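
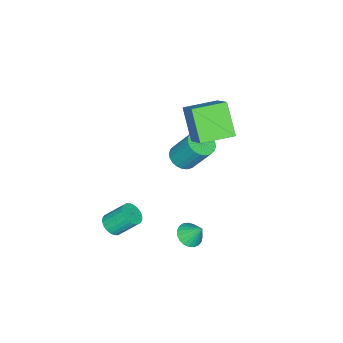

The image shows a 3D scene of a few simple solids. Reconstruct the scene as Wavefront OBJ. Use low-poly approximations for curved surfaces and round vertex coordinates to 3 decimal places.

v 1.419 2.947 -1.621
v 2.122 3.03 -1.684
v 1.421 3.633 -0.699
v 2.019 3.252 -1.849
v 1.812 3.421 -1.975
v 1.538 3.509 -2.039
v 1.243 3.499 -2.032
v 0.978 3.394 -1.953
v 0.79 3.212 -1.817
v 0.711 2.983 -1.648
v 0.754 2.749 -1.473
v 0.912 2.549 -1.325
v 1.158 2.417 -1.227
v 1.449 2.378 -1.198
v 1.735 2.436 -1.242
v 1.966 2.583 -1.352
v 2.103 2.793 -1.508
v -1.53 1.271 2.451
v -2.339 0.302 3.951
v -2.862 2.437 2.486
v -3.67 1.468 3.986
v -0.57 2.332 3.654
v -1.378 1.363 5.154
v -1.901 3.498 3.689
v -2.71 2.529 5.189
v 2.064 -1.042 -2.442
v 2.694 -0.966 -2.262
v 2.287 -0.063 -1.217
v 1.656 -0.138 -1.398
v 2.668 -0.777 -2.435
v 2.261 0.126 -1.39
v 2.551 -0.629 -2.61
v 2.144 0.274 -1.565
v 2.359 -0.543 -2.758
v 1.952 0.36 -1.713
v 2.122 -0.533 -2.859
v 1.715 0.37 -1.814
v 1.876 -0.601 -2.897
v 1.469 0.303 -1.852
v 1.659 -0.735 -2.865
v 1.252 0.168 -1.82
v 1.504 -0.917 -2.769
v 1.096 -0.013 -1.724
v 1.433 -1.117 -2.623
v 1.026 -0.214 -1.578
v 1.459 -1.306 -2.45
v 1.052 -0.403 -1.405
v 1.576 -1.454 -2.275
v 1.169 -0.551 -1.23
v 1.768 -1.54 -2.127
v 1.361 -0.637 -1.082
v 2.005 -1.55 -2.026
v 1.598 -0.647 -0.981
v 2.251 -1.483 -1.988
v 1.844 -0.579 -0.943
v 2.468 -1.348 -2.02
v 2.061 -0.445 -0.975
v 2.624 -1.167 -2.116
v 2.216 -0.263 -1.071
v -2.037 0.508 0.305
v -1.293 0.345 0.419
v -1.32 1.388 2.09
v -2.063 1.552 1.975
v -1.273 0.599 0.26
v -1.3 1.642 1.931
v -1.37 0.84 0.109
v -1.397 1.883 1.779
v -1.568 1.03 -0.013
v -1.594 2.073 1.658
v -1.837 1.141 -0.087
v -1.864 2.184 1.584
v -2.137 1.155 -0.101
v -2.164 2.198 1.57
v -2.421 1.071 -0.053
v -2.448 2.115 1.618
v -2.647 0.902 0.049
v -2.674 1.945 1.72
v -2.78 0.672 0.19
v -2.807 1.715 1.861
v -2.8 0.418 0.349
v -2.827 1.461 2.02
v -2.703 0.177 0.501
v -2.73 1.22 2.171
v -2.506 -0.013 0.622
v -2.532 1.03 2.293
v -2.236 -0.124 0.696
v -2.263 0.919 2.367
v -1.936 -0.138 0.71
v -1.963 0.905 2.381
v -1.652 -0.055 0.662
v -1.679 0.989 2.333
v -1.426 0.115 0.56
v -1.453 1.158 2.231
f 2 1 4
f 2 4 3
f 4 1 5
f 4 5 3
f 5 1 6
f 5 6 3
f 6 1 7
f 6 7 3
f 7 1 8
f 7 8 3
f 8 1 9
f 8 9 3
f 9 1 10
f 9 10 3
f 10 1 11
f 10 11 3
f 11 1 12
f 11 12 3
f 12 1 13
f 12 13 3
f 13 1 14
f 13 14 3
f 14 1 15
f 14 15 3
f 15 1 16
f 15 16 3
f 16 1 17
f 16 17 3
f 17 1 2
f 17 2 3
f 19 21 18
f 22 19 18
f 18 21 20
f 20 22 18
f 19 25 21
f 23 19 22
f 23 25 19
f 21 25 20
f 24 22 20
f 20 25 24
f 24 23 22
f 25 23 24
f 27 26 30
f 27 30 28
f 28 30 31
f 28 31 29
f 30 26 32
f 30 32 31
f 31 32 33
f 31 33 29
f 32 26 34
f 32 34 33
f 33 34 35
f 33 35 29
f 34 26 36
f 34 36 35
f 35 36 37
f 35 37 29
f 36 26 38
f 36 38 37
f 37 38 39
f 37 39 29
f 38 26 40
f 38 40 39
f 39 40 41
f 39 41 29
f 40 26 42
f 40 42 41
f 41 42 43
f 41 43 29
f 42 26 44
f 42 44 43
f 43 44 45
f 43 45 29
f 44 26 46
f 44 46 45
f 45 46 47
f 45 47 29
f 46 26 48
f 46 48 47
f 47 48 49
f 47 49 29
f 48 26 50
f 48 50 49
f 49 50 51
f 49 51 29
f 50 26 52
f 50 52 51
f 51 52 53
f 51 53 29
f 52 26 54
f 52 54 53
f 53 54 55
f 53 55 29
f 54 26 56
f 54 56 55
f 55 56 57
f 55 57 29
f 56 26 58
f 56 58 57
f 57 58 59
f 57 59 29
f 58 26 27
f 58 27 59
f 59 27 28
f 59 28 29
f 61 60 64
f 61 64 62
f 62 64 65
f 62 65 63
f 64 60 66
f 64 66 65
f 65 66 67
f 65 67 63
f 66 60 68
f 66 68 67
f 67 68 69
f 67 69 63
f 68 60 70
f 68 70 69
f 69 70 71
f 69 71 63
f 70 60 72
f 70 72 71
f 71 72 73
f 71 73 63
f 72 60 74
f 72 74 73
f 73 74 75
f 73 75 63
f 74 60 76
f 74 76 75
f 75 76 77
f 75 77 63
f 76 60 78
f 76 78 77
f 77 78 79
f 77 79 63
f 78 60 80
f 78 80 79
f 79 80 81
f 79 81 63
f 80 60 82
f 80 82 81
f 81 82 83
f 81 83 63
f 82 60 84
f 82 84 83
f 83 84 85
f 83 85 63
f 84 60 86
f 84 86 85
f 85 86 87
f 85 87 63
f 86 60 88
f 86 88 87
f 87 88 89
f 87 89 63
f 88 60 90
f 88 90 89
f 89 90 91
f 89 91 63
f 90 60 92
f 90 92 91
f 91 92 93
f 91 93 63
f 92 60 61
f 92 61 93
f 93 61 62
f 93 62 63



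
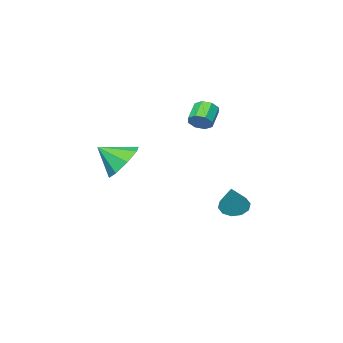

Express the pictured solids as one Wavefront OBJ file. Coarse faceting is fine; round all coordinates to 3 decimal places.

v 2.872 -3.566 0.755
v 3.389 -2.69 1.116
v 3.668 -4.394 1.625
v 2.717 -2.867 1.563
v 2.135 -3.454 1.536
v 1.986 -4.106 1.052
v 2.355 -4.443 0.394
v 3.028 -4.266 -0.053
v 3.61 -3.679 -0.026
v 3.759 -3.026 0.458
v -3.019 -2.85 -3.151
v -2.514 -2.489 -3.572
v -2.261 -2.25 -1.729
v -2.872 -2.204 -3.502
v -3.286 -2.165 -3.298
v -3.598 -2.388 -3.038
v -3.689 -2.787 -2.821
v -3.524 -3.211 -2.73
v -3.166 -3.496 -2.801
v -2.751 -3.535 -3.005
v -2.439 -3.312 -3.265
v -2.348 -2.913 -3.482
v -1.582 -3.589 2.179
v -1.234 -3.522 2.676
v -2.03 -3.984 3.297
v -2.378 -4.051 2.801
v -1.508 -3.153 2.599
v -2.304 -3.614 3.22
v -1.826 -3.039 2.276
v -2.622 -3.5 2.897
v -2.001 -3.247 1.897
v -2.797 -3.708 2.518
v -1.93 -3.656 1.683
v -2.726 -4.118 2.304
v -1.656 -4.026 1.76
v -2.452 -4.487 2.381
v -1.338 -4.14 2.083
v -2.134 -4.601 2.704
v -1.163 -3.932 2.462
v -1.959 -4.393 3.083
f 2 1 4
f 2 4 3
f 4 1 5
f 4 5 3
f 5 1 6
f 5 6 3
f 6 1 7
f 6 7 3
f 7 1 8
f 7 8 3
f 8 1 9
f 8 9 3
f 9 1 10
f 9 10 3
f 10 1 2
f 10 2 3
f 12 11 14
f 12 14 13
f 14 11 15
f 14 15 13
f 15 11 16
f 15 16 13
f 16 11 17
f 16 17 13
f 17 11 18
f 17 18 13
f 18 11 19
f 18 19 13
f 19 11 20
f 19 20 13
f 20 11 21
f 20 21 13
f 21 11 22
f 21 22 13
f 22 11 12
f 22 12 13
f 24 23 27
f 24 27 25
f 25 27 28
f 25 28 26
f 27 23 29
f 27 29 28
f 28 29 30
f 28 30 26
f 29 23 31
f 29 31 30
f 30 31 32
f 30 32 26
f 31 23 33
f 31 33 32
f 32 33 34
f 32 34 26
f 33 23 35
f 33 35 34
f 34 35 36
f 34 36 26
f 35 23 37
f 35 37 36
f 36 37 38
f 36 38 26
f 37 23 39
f 37 39 38
f 38 39 40
f 38 40 26
f 39 23 24
f 39 24 40
f 40 24 25
f 40 25 26



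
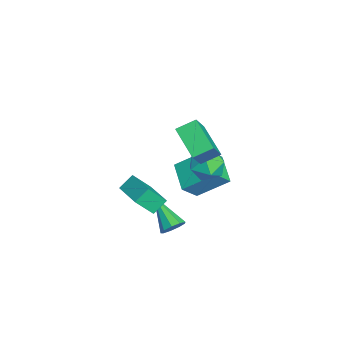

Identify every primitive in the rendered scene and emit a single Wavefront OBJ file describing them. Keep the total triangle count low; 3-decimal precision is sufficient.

v 0.718 -3.421 -0.944
v 0.833 -4.304 0.174
v 0.323 -2.746 -0.371
v 0.438 -3.629 0.748
v 2.282 -2.791 -0.608
v 2.397 -3.674 0.511
v 1.887 -2.116 -0.034
v 2.002 -2.999 1.084
v -1.165 0.969 0.082
v -0.301 0.915 0.661
v -1.039 -0.675 -0.261
v -0.175 -0.729 0.318
v -1.097 -0.565 0.773
v -1.175 0.451 0.984
v -0.165 -0.211 -0.584
v -0.243 0.805 -0.373
v 0.317 0.185 0.249
v -0.26 -0.033 1.088
v -1.08 0.273 -0.688
v -1.657 0.055 0.151
v 0.508 -1.664 -3.614
v 0.938 -1.788 -3.076
v -1.108 -2.476 -2.506
v 0.747 -1.351 -3.036
v 0.443 -1.061 -3.266
v 0.17 -1.053 -3.659
v 0.054 -1.331 -4.031
v 0.151 -1.765 -4.208
v 0.415 -2.152 -4.107
v 0.722 -2.311 -3.776
v 0.928 -2.167 -3.368
v -4.277 -0.349 -3.675
v -4.094 1.33 -2.461
v -2.663 -0.126 -4.226
v -2.481 1.553 -3.012
v -3.799 -1.173 -2.608
v -3.617 0.506 -1.394
v -2.186 -0.95 -3.159
v -2.003 0.729 -1.945
v -1.272 -0.975 2.012
v -1.449 0.048 2.482
v 0.273 -0.312 1.149
v 0.096 0.711 1.618
v -0.196 -1.491 3.542
v -0.373 -0.468 4.011
v 1.349 -0.828 2.678
v 1.172 0.195 3.148
f 2 4 1
f 5 2 1
f 1 4 3
f 3 5 1
f 2 8 4
f 6 2 5
f 6 8 2
f 4 8 3
f 7 5 3
f 3 8 7
f 7 6 5
f 8 6 7
f 9 20 14
f 9 14 10
f 9 10 16
f 9 16 19
f 9 19 20
f 10 14 18
f 14 20 13
f 20 19 11
f 19 16 15
f 16 10 17
f 12 18 13
f 12 13 11
f 12 11 15
f 12 15 17
f 12 17 18
f 13 18 14
f 11 13 20
f 15 11 19
f 17 15 16
f 18 17 10
f 22 21 24
f 22 24 23
f 24 21 25
f 24 25 23
f 25 21 26
f 25 26 23
f 26 21 27
f 26 27 23
f 27 21 28
f 27 28 23
f 28 21 29
f 28 29 23
f 29 21 30
f 29 30 23
f 30 21 31
f 30 31 23
f 31 21 22
f 31 22 23
f 33 35 32
f 36 33 32
f 32 35 34
f 34 36 32
f 33 39 35
f 37 33 36
f 37 39 33
f 35 39 34
f 38 36 34
f 34 39 38
f 38 37 36
f 39 37 38
f 41 43 40
f 44 41 40
f 40 43 42
f 42 44 40
f 41 47 43
f 45 41 44
f 45 47 41
f 43 47 42
f 46 44 42
f 42 47 46
f 46 45 44
f 47 45 46



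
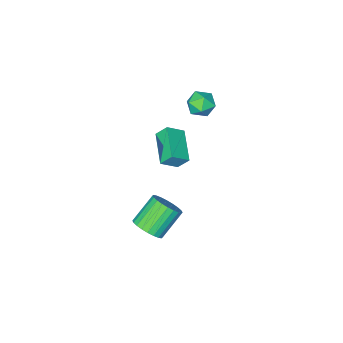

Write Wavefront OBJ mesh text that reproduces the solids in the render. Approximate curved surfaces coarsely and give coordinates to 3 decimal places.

v 1.193 -2.684 2.278
v 2.163 -2.957 2.947
v 2.154 -0.906 1.608
v 3.125 -1.178 2.277
v 1.595 -3.202 1.483
v 2.566 -3.474 2.152
v 2.557 -1.423 0.813
v 3.527 -1.696 1.482
v -0.18 -2.426 3.021
v 0.543 -2.975 3.2
v -0.943 -3.065 4.14
v -0.22 -3.614 4.319
v -0.165 -2.706 4.492
v 0.306 -2.312 3.8
v -0.706 -3.728 3.54
v -0.235 -3.334 2.848
v 0.218 -3.78 3.521
v 0.552 -3.149 4.109
v -0.952 -2.891 3.231
v -0.618 -2.26 3.819
v 4.461 -1.647 -4.022
v 4.955 -2.379 -3.553
v 3.493 -2.505 -2.209
v 2.999 -1.773 -2.678
v 5.095 -2.064 -3.371
v 3.634 -2.19 -2.027
v 5.139 -1.685 -3.288
v 3.677 -1.811 -1.944
v 5.08 -1.301 -3.317
v 3.618 -1.426 -1.973
v 4.926 -0.969 -3.453
v 3.464 -1.095 -2.109
v 4.701 -0.74 -3.676
v 3.239 -0.866 -2.332
v 4.44 -0.65 -3.951
v 2.978 -0.776 -2.607
v 4.182 -0.711 -4.238
v 2.72 -0.837 -2.893
v 3.967 -0.915 -4.491
v 2.505 -1.041 -3.147
v 3.826 -1.23 -4.673
v 2.365 -1.356 -3.329
v 3.783 -1.609 -4.756
v 2.321 -1.735 -3.412
v 3.842 -1.994 -4.727
v 2.38 -2.119 -3.383
v 3.996 -2.325 -4.591
v 2.534 -2.451 -3.247
v 4.221 -2.554 -4.368
v 2.759 -2.68 -3.024
v 4.482 -2.644 -4.093
v 3.02 -2.77 -2.749
v 4.74 -2.583 -3.807
v 3.278 -2.709 -2.462
f 2 4 1
f 5 2 1
f 1 4 3
f 3 5 1
f 2 8 4
f 6 2 5
f 6 8 2
f 4 8 3
f 7 5 3
f 3 8 7
f 7 6 5
f 8 6 7
f 9 20 14
f 9 14 10
f 9 10 16
f 9 16 19
f 9 19 20
f 10 14 18
f 14 20 13
f 20 19 11
f 19 16 15
f 16 10 17
f 12 18 13
f 12 13 11
f 12 11 15
f 12 15 17
f 12 17 18
f 13 18 14
f 11 13 20
f 15 11 19
f 17 15 16
f 18 17 10
f 22 21 25
f 22 25 23
f 23 25 26
f 23 26 24
f 25 21 27
f 25 27 26
f 26 27 28
f 26 28 24
f 27 21 29
f 27 29 28
f 28 29 30
f 28 30 24
f 29 21 31
f 29 31 30
f 30 31 32
f 30 32 24
f 31 21 33
f 31 33 32
f 32 33 34
f 32 34 24
f 33 21 35
f 33 35 34
f 34 35 36
f 34 36 24
f 35 21 37
f 35 37 36
f 36 37 38
f 36 38 24
f 37 21 39
f 37 39 38
f 38 39 40
f 38 40 24
f 39 21 41
f 39 41 40
f 40 41 42
f 40 42 24
f 41 21 43
f 41 43 42
f 42 43 44
f 42 44 24
f 43 21 45
f 43 45 44
f 44 45 46
f 44 46 24
f 45 21 47
f 45 47 46
f 46 47 48
f 46 48 24
f 47 21 49
f 47 49 48
f 48 49 50
f 48 50 24
f 49 21 51
f 49 51 50
f 50 51 52
f 50 52 24
f 51 21 53
f 51 53 52
f 52 53 54
f 52 54 24
f 53 21 22
f 53 22 54
f 54 22 23
f 54 23 24



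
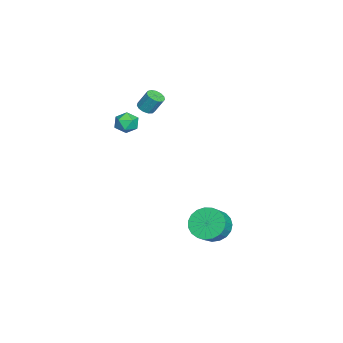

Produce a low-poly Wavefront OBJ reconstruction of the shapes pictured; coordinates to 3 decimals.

v -2.212 -2.377 2.706
v -1.959 -1.988 2.47
v -1.896 -1.455 3.419
v -2.148 -1.843 3.654
v -2.245 -1.923 2.453
v -2.181 -1.39 3.402
v -2.52 -2.003 2.516
v -2.456 -1.47 3.465
v -2.697 -2.201 2.64
v -2.633 -1.668 3.588
v -2.72 -2.455 2.784
v -2.656 -1.922 3.732
v -2.582 -2.684 2.903
v -2.518 -2.151 3.852
v -2.326 -2.815 2.96
v -2.263 -2.282 3.909
v -2.034 -2.808 2.936
v -1.971 -2.275 3.885
v -1.799 -2.663 2.839
v -1.735 -2.13 3.788
v -1.694 -2.427 2.699
v -1.631 -1.894 3.648
v -1.754 -2.176 2.562
v -1.691 -1.643 3.511
v -0.221 -2.406 3.089
v 0.441 -2.578 3.257
v -0.301 -3.342 2.443
v 0.361 -3.514 2.611
v -0.145 -3.543 3.1
v -0.095 -2.965 3.499
v 0.235 -2.955 2.201
v 0.285 -2.377 2.6
v 0.723 -2.918 2.708
v 0.488 -3.281 3.263
v -0.348 -2.639 2.437
v -0.583 -3.002 2.992
v 0.908 1.582 -3.781
v 1.472 2.314 -4.163
v 2.236 2.07 -3.501
v 1.672 1.338 -3.119
v 1.27 2.511 -3.857
v 2.035 2.267 -3.196
v 1.006 2.547 -3.539
v 1.77 2.303 -2.877
v 0.724 2.417 -3.262
v 1.489 2.173 -2.6
v 0.475 2.142 -3.075
v 1.239 1.898 -2.413
v 0.3 1.77 -3.01
v 1.064 1.526 -2.348
v 0.23 1.366 -3.078
v 0.994 1.122 -2.416
v 0.278 0.999 -3.268
v 1.042 0.755 -2.606
v 0.434 0.733 -3.547
v 1.198 0.489 -2.885
v 0.673 0.614 -3.866
v 1.437 0.37 -3.204
v 0.952 0.662 -4.17
v 1.716 0.418 -3.508
v 1.223 0.869 -4.407
v 1.987 0.625 -3.745
v 1.44 1.199 -4.536
v 2.204 0.956 -3.874
v 1.565 1.596 -4.535
v 2.329 1.352 -3.873
v 1.576 1.99 -4.403
v 2.341 1.747 -3.741
f 2 1 5
f 2 5 3
f 3 5 6
f 3 6 4
f 5 1 7
f 5 7 6
f 6 7 8
f 6 8 4
f 7 1 9
f 7 9 8
f 8 9 10
f 8 10 4
f 9 1 11
f 9 11 10
f 10 11 12
f 10 12 4
f 11 1 13
f 11 13 12
f 12 13 14
f 12 14 4
f 13 1 15
f 13 15 14
f 14 15 16
f 14 16 4
f 15 1 17
f 15 17 16
f 16 17 18
f 16 18 4
f 17 1 19
f 17 19 18
f 18 19 20
f 18 20 4
f 19 1 21
f 19 21 20
f 20 21 22
f 20 22 4
f 21 1 23
f 21 23 22
f 22 23 24
f 22 24 4
f 23 1 2
f 23 2 24
f 24 2 3
f 24 3 4
f 25 36 30
f 25 30 26
f 25 26 32
f 25 32 35
f 25 35 36
f 26 30 34
f 30 36 29
f 36 35 27
f 35 32 31
f 32 26 33
f 28 34 29
f 28 29 27
f 28 27 31
f 28 31 33
f 28 33 34
f 29 34 30
f 27 29 36
f 31 27 35
f 33 31 32
f 34 33 26
f 38 37 41
f 38 41 39
f 39 41 42
f 39 42 40
f 41 37 43
f 41 43 42
f 42 43 44
f 42 44 40
f 43 37 45
f 43 45 44
f 44 45 46
f 44 46 40
f 45 37 47
f 45 47 46
f 46 47 48
f 46 48 40
f 47 37 49
f 47 49 48
f 48 49 50
f 48 50 40
f 49 37 51
f 49 51 50
f 50 51 52
f 50 52 40
f 51 37 53
f 51 53 52
f 52 53 54
f 52 54 40
f 53 37 55
f 53 55 54
f 54 55 56
f 54 56 40
f 55 37 57
f 55 57 56
f 56 57 58
f 56 58 40
f 57 37 59
f 57 59 58
f 58 59 60
f 58 60 40
f 59 37 61
f 59 61 60
f 60 61 62
f 60 62 40
f 61 37 63
f 61 63 62
f 62 63 64
f 62 64 40
f 63 37 65
f 63 65 64
f 64 65 66
f 64 66 40
f 65 37 67
f 65 67 66
f 66 67 68
f 66 68 40
f 67 37 38
f 67 38 68
f 68 38 39
f 68 39 40



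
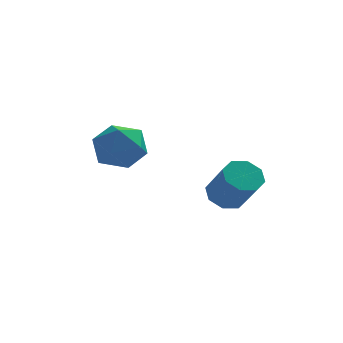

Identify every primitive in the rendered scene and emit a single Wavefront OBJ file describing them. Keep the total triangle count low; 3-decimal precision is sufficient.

v -3.733 2.263 4.47
v -3.131 2.604 3.649
v -3.789 0.676 3.771
v -3.187 1.017 2.95
v -2.759 0.932 3.93
v -2.725 1.913 4.362
v -4.195 1.367 3.058
v -4.161 2.348 3.49
v -3.417 2.05 2.777
v -2.53 1.781 3.316
v -4.39 1.499 4.104
v -3.503 1.23 4.643
v -0.028 -1.358 2.697
v 0.655 -1.356 2.413
v 1.151 -2.241 3.598
v 0.468 -2.242 3.883
v 0.569 -0.926 2.77
v 1.064 -1.811 3.956
v 0.133 -0.748 3.085
v 0.628 -1.633 4.27
v -0.397 -0.928 3.173
v 0.098 -1.813 4.358
v -0.711 -1.359 2.982
v -0.215 -2.244 4.167
v -0.624 -1.789 2.624
v -0.129 -2.674 3.81
v -0.188 -1.967 2.31
v 0.307 -2.852 3.495
v 0.342 -1.787 2.222
v 0.837 -2.672 3.407
f 1 12 6
f 1 6 2
f 1 2 8
f 1 8 11
f 1 11 12
f 2 6 10
f 6 12 5
f 12 11 3
f 11 8 7
f 8 2 9
f 4 10 5
f 4 5 3
f 4 3 7
f 4 7 9
f 4 9 10
f 5 10 6
f 3 5 12
f 7 3 11
f 9 7 8
f 10 9 2
f 14 13 17
f 14 17 15
f 15 17 18
f 15 18 16
f 17 13 19
f 17 19 18
f 18 19 20
f 18 20 16
f 19 13 21
f 19 21 20
f 20 21 22
f 20 22 16
f 21 13 23
f 21 23 22
f 22 23 24
f 22 24 16
f 23 13 25
f 23 25 24
f 24 25 26
f 24 26 16
f 25 13 27
f 25 27 26
f 26 27 28
f 26 28 16
f 27 13 29
f 27 29 28
f 28 29 30
f 28 30 16
f 29 13 14
f 29 14 30
f 30 14 15
f 30 15 16



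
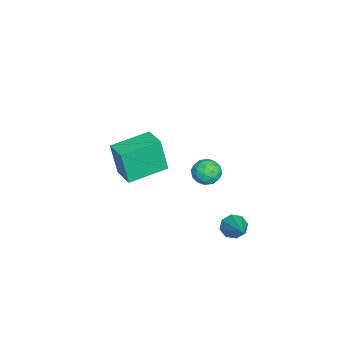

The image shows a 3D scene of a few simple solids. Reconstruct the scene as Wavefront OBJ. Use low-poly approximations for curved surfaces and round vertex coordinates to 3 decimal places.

v -3.493 -3.024 -4.581
v -3.552 -3.36 -2.844
v -4.625 -1.47 -4.318
v -4.684 -1.807 -2.582
v -2.536 -2.353 -4.418
v -2.595 -2.69 -2.682
v -3.668 -0.8 -4.156
v -3.727 -1.136 -2.419
v 0.967 2.703 -3.665
v 1.336 2.415 -4.057
v 2.393 3.257 -2.735
v 1.248 2.855 -4.185
v 0.996 3.206 -4.009
v 0.727 3.262 -3.631
v 0.599 2.991 -3.273
v 0.687 2.55 -3.145
v 0.939 2.199 -3.322
v 1.208 2.143 -3.7
v 1.498 2.25 0.162
v 1.877 1.891 0.586
v 1.083 1.329 -0.246
v 1.462 0.97 0.178
v 0.953 1.341 0.414
v 1.209 1.91 0.666
v 1.751 1.31 -0.326
v 2.007 1.879 -0.074
v 2.033 1.31 0.285
v 1.54 1.33 0.742
v 1.42 1.89 -0.402
v 0.927 1.91 0.055
v 1.724 2.151 0.41
v 1.236 1.069 -0.07
v 0.937 1.287 0.069
v 1.16 1.076 0.318
v 1.331 2.163 0.456
v 1.554 1.952 0.706
v 1.011 1.629 0.605
v 1.406 1.268 -0.366
v 1.629 1.057 -0.116
v 1.8 2.144 0.022
v 2.023 1.933 0.271
v 1.949 1.591 -0.265
v 2.039 1.599 0.482
v 1.795 1.058 0.243
v 1.965 1.257 -0.054
v 2.115 1.591 0.094
v 1.748 1.61 0.751
v 1.505 1.069 0.511
v 1.205 1.287 0.65
v 1.356 1.622 0.798
v 1.841 1.269 0.574
v 1.455 2.151 -0.171
v 1.212 1.61 -0.411
v 1.604 1.598 -0.458
v 1.755 1.933 -0.31
v 1.165 2.162 0.097
v 0.921 1.621 -0.142
v 0.845 1.629 0.246
v 0.995 1.963 0.394
v 1.119 1.951 -0.234
f 2 4 1
f 5 2 1
f 1 4 3
f 3 5 1
f 2 8 4
f 6 2 5
f 6 8 2
f 4 8 3
f 7 5 3
f 3 8 7
f 7 6 5
f 8 6 7
f 10 9 12
f 10 12 11
f 12 9 13
f 12 13 11
f 13 9 14
f 13 14 11
f 14 9 15
f 14 15 11
f 15 9 16
f 15 16 11
f 16 9 17
f 16 17 11
f 17 9 18
f 17 18 11
f 18 9 10
f 18 10 11
f 19 56 35
f 56 30 59
f 35 59 24
f 56 59 35
f 19 35 31
f 35 24 36
f 31 36 20
f 35 36 31
f 19 31 40
f 31 20 41
f 40 41 26
f 31 41 40
f 19 40 52
f 40 26 55
f 52 55 29
f 40 55 52
f 19 52 56
f 52 29 60
f 56 60 30
f 52 60 56
f 20 36 47
f 36 24 50
f 47 50 28
f 36 50 47
f 24 59 37
f 59 30 58
f 37 58 23
f 59 58 37
f 30 60 57
f 60 29 53
f 57 53 21
f 60 53 57
f 29 55 54
f 55 26 42
f 54 42 25
f 55 42 54
f 26 41 46
f 41 20 43
f 46 43 27
f 41 43 46
f 22 48 34
f 48 28 49
f 34 49 23
f 48 49 34
f 22 34 32
f 34 23 33
f 32 33 21
f 34 33 32
f 22 32 39
f 32 21 38
f 39 38 25
f 32 38 39
f 22 39 44
f 39 25 45
f 44 45 27
f 39 45 44
f 22 44 48
f 44 27 51
f 48 51 28
f 44 51 48
f 23 49 37
f 49 28 50
f 37 50 24
f 49 50 37
f 21 33 57
f 33 23 58
f 57 58 30
f 33 58 57
f 25 38 54
f 38 21 53
f 54 53 29
f 38 53 54
f 27 45 46
f 45 25 42
f 46 42 26
f 45 42 46
f 28 51 47
f 51 27 43
f 47 43 20
f 51 43 47



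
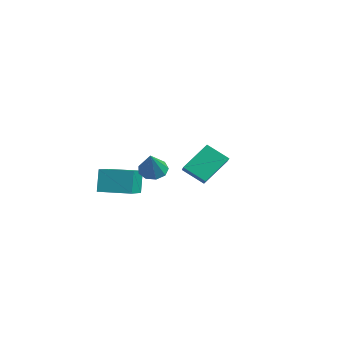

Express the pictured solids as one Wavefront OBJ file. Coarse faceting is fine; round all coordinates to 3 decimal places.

v -1.53 3.105 -3.923
v -2.317 2.255 -3.119
v -1.722 4.481 -2.657
v -2.509 3.631 -1.852
v -0.451 2.689 -3.308
v -1.238 1.839 -2.503
v -0.643 4.065 -2.041
v -1.43 3.215 -1.237
v -4.419 -0.951 -4.825
v -4.815 -0.678 -3.479
v -3.299 0.444 -4.778
v -3.695 0.717 -3.431
v -3.165 -1.977 -4.249
v -3.561 -1.704 -2.902
v -2.045 -0.582 -4.201
v -2.441 -0.309 -2.855
v 2.441 -1.345 -0.842
v 3 -1.436 -1.286
v 3.359 -1.875 0.422
v 3.006 -0.98 -1.099
v 2.747 -0.695 -0.792
v 2.345 -0.714 -0.508
v 1.988 -1.028 -0.38
v 1.843 -1.491 -0.469
v 1.977 -1.885 -0.732
v 2.329 -2.026 -1.046
v 2.733 -1.849 -1.265
f 2 4 1
f 5 2 1
f 1 4 3
f 3 5 1
f 2 8 4
f 6 2 5
f 6 8 2
f 4 8 3
f 7 5 3
f 3 8 7
f 7 6 5
f 8 6 7
f 10 12 9
f 13 10 9
f 9 12 11
f 11 13 9
f 10 16 12
f 14 10 13
f 14 16 10
f 12 16 11
f 15 13 11
f 11 16 15
f 15 14 13
f 16 14 15
f 18 17 20
f 18 20 19
f 20 17 21
f 20 21 19
f 21 17 22
f 21 22 19
f 22 17 23
f 22 23 19
f 23 17 24
f 23 24 19
f 24 17 25
f 24 25 19
f 25 17 26
f 25 26 19
f 26 17 27
f 26 27 19
f 27 17 18
f 27 18 19



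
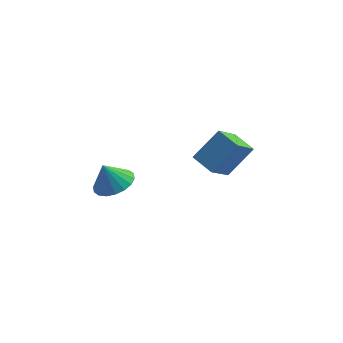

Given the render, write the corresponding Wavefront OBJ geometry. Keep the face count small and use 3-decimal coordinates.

v 4.115 2.347 -1.786
v 3.247 1.139 -0.333
v 3.358 3.233 -1.503
v 2.489 2.026 -0.049
v 5.311 2.974 -0.551
v 4.442 1.767 0.903
v 4.553 3.861 -0.267
v 3.685 2.653 1.186
v -1.108 -1.39 1.691
v -0.237 -1.515 2.05
v -1.552 -1.27 2.809
v -0.258 -1.097 1.997
v -0.446 -0.736 1.883
v -0.766 -0.505 1.731
v -1.154 -0.449 1.571
v -1.532 -0.579 1.435
v -1.826 -0.871 1.349
v -1.978 -1.265 1.331
v -1.958 -1.684 1.384
v -1.769 -2.045 1.498
v -1.449 -2.276 1.65
v -1.062 -2.331 1.81
v -0.683 -2.201 1.946
v -0.389 -1.91 2.032
f 2 4 1
f 5 2 1
f 1 4 3
f 3 5 1
f 2 8 4
f 6 2 5
f 6 8 2
f 4 8 3
f 7 5 3
f 3 8 7
f 7 6 5
f 8 6 7
f 10 9 12
f 10 12 11
f 12 9 13
f 12 13 11
f 13 9 14
f 13 14 11
f 14 9 15
f 14 15 11
f 15 9 16
f 15 16 11
f 16 9 17
f 16 17 11
f 17 9 18
f 17 18 11
f 18 9 19
f 18 19 11
f 19 9 20
f 19 20 11
f 20 9 21
f 20 21 11
f 21 9 22
f 21 22 11
f 22 9 23
f 22 23 11
f 23 9 24
f 23 24 11
f 24 9 10
f 24 10 11



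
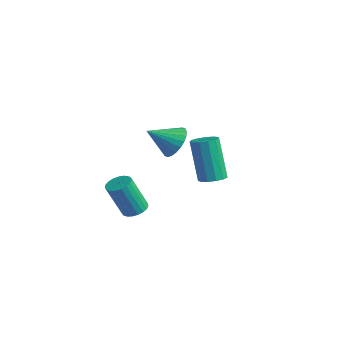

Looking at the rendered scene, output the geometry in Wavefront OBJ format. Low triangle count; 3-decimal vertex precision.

v -1.683 2.447 -2.593
v -1.114 2.227 -2.399
v -1.809 2.253 -0.333
v -2.377 2.473 -0.527
v -1.09 2.587 -2.396
v -1.785 2.613 -0.329
v -1.255 2.902 -2.455
v -1.949 2.928 -0.389
v -1.555 3.073 -2.558
v -2.25 3.099 -0.492
v -1.896 3.045 -2.672
v -2.591 3.071 -0.606
v -2.169 2.827 -2.761
v -2.864 2.853 -0.695
v -2.288 2.489 -2.797
v -2.983 2.515 -0.731
v -2.214 2.137 -2.768
v -2.909 2.163 -0.702
v -1.972 1.883 -2.683
v -2.667 1.909 -0.617
v -1.638 1.809 -2.57
v -2.333 1.835 -0.504
v -1.318 1.937 -2.464
v -2.013 1.963 -0.398
v -3.798 -0.15 -4.66
v -3.343 -0.556 -4.773
v -3.548 -1.257 -3.073
v -4.002 -0.85 -2.96
v -3.213 -0.356 -4.675
v -3.418 -1.057 -2.975
v -3.184 -0.121 -4.574
v -3.389 -0.821 -2.874
v -3.261 0.11 -4.488
v -3.466 -0.591 -2.788
v -3.431 0.296 -4.432
v -3.636 -0.405 -2.732
v -3.664 0.404 -4.416
v -3.869 -0.296 -2.716
v -3.92 0.417 -4.441
v -4.125 -0.283 -2.741
v -4.155 0.332 -4.504
v -4.36 -0.368 -2.805
v -4.329 0.164 -4.595
v -4.533 -0.537 -2.895
v -4.41 -0.059 -4.696
v -4.615 -0.759 -2.996
v -4.385 -0.297 -4.792
v -4.59 -0.998 -3.092
v -4.259 -0.51 -4.864
v -4.464 -1.211 -3.164
v -4.053 -0.66 -4.901
v -4.258 -1.361 -3.201
v -3.803 -0.723 -4.897
v -4.008 -1.423 -3.197
v -3.552 -0.686 -4.851
v -3.757 -1.386 -3.151
v 0.265 -0.734 1.363
v 0.609 -0.403 2.03
v -0.165 -1.806 2.117
v 0.316 -0.277 2.042
v 0.014 -0.22 1.951
v -0.249 -0.241 1.77
v -0.434 -0.338 1.528
v -0.512 -0.494 1.26
v -0.472 -0.687 1.008
v -0.32 -0.887 0.81
v -0.079 -1.064 0.696
v 0.215 -1.19 0.684
v 0.516 -1.247 0.775
v 0.779 -1.226 0.956
v 0.964 -1.13 1.199
v 1.043 -0.973 1.467
v 1.003 -0.78 1.719
v 0.851 -0.58 1.917
f 2 1 5
f 2 5 3
f 3 5 6
f 3 6 4
f 5 1 7
f 5 7 6
f 6 7 8
f 6 8 4
f 7 1 9
f 7 9 8
f 8 9 10
f 8 10 4
f 9 1 11
f 9 11 10
f 10 11 12
f 10 12 4
f 11 1 13
f 11 13 12
f 12 13 14
f 12 14 4
f 13 1 15
f 13 15 14
f 14 15 16
f 14 16 4
f 15 1 17
f 15 17 16
f 16 17 18
f 16 18 4
f 17 1 19
f 17 19 18
f 18 19 20
f 18 20 4
f 19 1 21
f 19 21 20
f 20 21 22
f 20 22 4
f 21 1 23
f 21 23 22
f 22 23 24
f 22 24 4
f 23 1 2
f 23 2 24
f 24 2 3
f 24 3 4
f 26 25 29
f 26 29 27
f 27 29 30
f 27 30 28
f 29 25 31
f 29 31 30
f 30 31 32
f 30 32 28
f 31 25 33
f 31 33 32
f 32 33 34
f 32 34 28
f 33 25 35
f 33 35 34
f 34 35 36
f 34 36 28
f 35 25 37
f 35 37 36
f 36 37 38
f 36 38 28
f 37 25 39
f 37 39 38
f 38 39 40
f 38 40 28
f 39 25 41
f 39 41 40
f 40 41 42
f 40 42 28
f 41 25 43
f 41 43 42
f 42 43 44
f 42 44 28
f 43 25 45
f 43 45 44
f 44 45 46
f 44 46 28
f 45 25 47
f 45 47 46
f 46 47 48
f 46 48 28
f 47 25 49
f 47 49 48
f 48 49 50
f 48 50 28
f 49 25 51
f 49 51 50
f 50 51 52
f 50 52 28
f 51 25 53
f 51 53 52
f 52 53 54
f 52 54 28
f 53 25 55
f 53 55 54
f 54 55 56
f 54 56 28
f 55 25 26
f 55 26 56
f 56 26 27
f 56 27 28
f 58 57 60
f 58 60 59
f 60 57 61
f 60 61 59
f 61 57 62
f 61 62 59
f 62 57 63
f 62 63 59
f 63 57 64
f 63 64 59
f 64 57 65
f 64 65 59
f 65 57 66
f 65 66 59
f 66 57 67
f 66 67 59
f 67 57 68
f 67 68 59
f 68 57 69
f 68 69 59
f 69 57 70
f 69 70 59
f 70 57 71
f 70 71 59
f 71 57 72
f 71 72 59
f 72 57 73
f 72 73 59
f 73 57 74
f 73 74 59
f 74 57 58
f 74 58 59



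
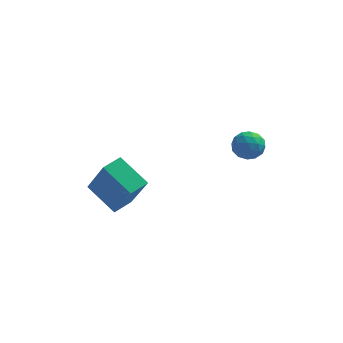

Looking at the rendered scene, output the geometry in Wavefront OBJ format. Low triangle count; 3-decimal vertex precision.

v -3.053 -4.024 1.014
v -4.169 -3.346 1.83
v -2.539 -3.319 1.132
v -3.655 -2.642 1.948
v -2.285 -4.878 2.772
v -3.401 -4.201 3.588
v -1.771 -4.174 2.89
v -2.887 -3.496 3.706
v 0.952 0.538 2.303
v 1.439 0.555 2.812
v 1.461 -0.375 1.848
v 1.948 -0.358 2.357
v 1.283 -0.533 2.511
v 0.968 0.031 2.792
v 1.932 0.149 1.868
v 1.617 0.713 2.149
v 2.044 0.315 2.543
v 1.643 -0.106 2.941
v 1.257 0.286 1.719
v 0.856 -0.135 2.117
v 1.151 0.627 2.597
v 1.749 -0.447 2.063
v 1.358 -0.55 2.153
v 1.644 -0.539 2.453
v 0.874 0.319 2.585
v 1.16 0.329 2.885
v 1.069 -0.311 2.708
v 1.74 -0.149 1.775
v 2.026 -0.139 2.075
v 1.256 0.719 2.207
v 1.542 0.73 2.507
v 1.831 0.491 1.952
v 1.793 0.496 2.739
v 2.092 -0.041 2.471
v 2.082 0.256 2.184
v 1.898 0.588 2.349
v 1.557 0.248 2.972
v 1.856 -0.289 2.705
v 1.465 -0.392 2.796
v 1.28 -0.06 2.961
v 1.913 0.107 2.814
v 1.044 0.469 1.955
v 1.343 -0.068 1.688
v 1.62 0.24 1.699
v 1.435 0.572 1.864
v 0.808 0.221 2.189
v 1.107 -0.316 1.921
v 1.002 -0.408 2.311
v 0.818 -0.076 2.476
v 0.987 0.073 1.846
f 2 4 1
f 5 2 1
f 1 4 3
f 3 5 1
f 2 8 4
f 6 2 5
f 6 8 2
f 4 8 3
f 7 5 3
f 3 8 7
f 7 6 5
f 8 6 7
f 9 46 25
f 46 20 49
f 25 49 14
f 46 49 25
f 9 25 21
f 25 14 26
f 21 26 10
f 25 26 21
f 9 21 30
f 21 10 31
f 30 31 16
f 21 31 30
f 9 30 42
f 30 16 45
f 42 45 19
f 30 45 42
f 9 42 46
f 42 19 50
f 46 50 20
f 42 50 46
f 10 26 37
f 26 14 40
f 37 40 18
f 26 40 37
f 14 49 27
f 49 20 48
f 27 48 13
f 49 48 27
f 20 50 47
f 50 19 43
f 47 43 11
f 50 43 47
f 19 45 44
f 45 16 32
f 44 32 15
f 45 32 44
f 16 31 36
f 31 10 33
f 36 33 17
f 31 33 36
f 12 38 24
f 38 18 39
f 24 39 13
f 38 39 24
f 12 24 22
f 24 13 23
f 22 23 11
f 24 23 22
f 12 22 29
f 22 11 28
f 29 28 15
f 22 28 29
f 12 29 34
f 29 15 35
f 34 35 17
f 29 35 34
f 12 34 38
f 34 17 41
f 38 41 18
f 34 41 38
f 13 39 27
f 39 18 40
f 27 40 14
f 39 40 27
f 11 23 47
f 23 13 48
f 47 48 20
f 23 48 47
f 15 28 44
f 28 11 43
f 44 43 19
f 28 43 44
f 17 35 36
f 35 15 32
f 36 32 16
f 35 32 36
f 18 41 37
f 41 17 33
f 37 33 10
f 41 33 37



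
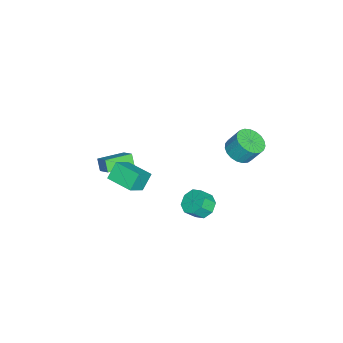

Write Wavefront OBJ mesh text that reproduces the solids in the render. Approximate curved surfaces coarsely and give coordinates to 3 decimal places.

v -3.553 3.561 0.777
v -2.57 3.65 0.7
v -2.544 4.368 1.866
v -3.527 4.279 1.943
v -2.703 3.983 0.497
v -2.676 4.701 1.664
v -2.982 4.244 0.344
v -2.955 4.961 1.51
v -3.36 4.386 0.265
v -3.333 5.104 1.431
v -3.771 4.386 0.274
v -3.745 5.104 1.441
v -4.145 4.243 0.371
v -4.119 4.961 1.537
v -4.417 3.982 0.537
v -4.39 4.7 1.704
v -4.539 3.649 0.745
v -4.512 4.367 1.912
v -4.491 3.3 0.959
v -4.464 4.018 2.125
v -4.28 2.996 1.141
v -4.254 3.714 2.307
v -3.944 2.791 1.26
v -3.918 3.508 2.426
v -3.541 2.718 1.295
v -3.514 3.436 2.462
v -3.139 2.791 1.241
v -3.113 3.509 2.408
v -2.809 2.997 1.107
v -2.783 3.715 2.273
v -2.608 3.301 0.915
v -2.581 4.019 2.082
v -1.086 -3.106 -1.291
v -1.798 -2.758 -0.311
v -0.373 -1.498 -1.344
v -1.085 -1.15 -0.365
v -0.015 -3.55 -0.355
v -0.727 -3.202 0.624
v 0.698 -1.942 -0.409
v -0.014 -1.594 0.571
v -2.969 -3.258 -1.791
v -3.398 -3.544 -1.066
v -2.34 -2.561 -1.145
v -2.769 -2.847 -0.419
v -1.751 -4.553 -1.581
v -2.18 -4.839 -0.855
v -1.122 -3.856 -0.934
v -1.551 -4.142 -0.209
v -0.548 2.193 -2.125
v 0.271 2.408 -2.43
v 0.707 1.842 -1.661
v -0.112 1.627 -1.355
v 0.036 2.859 -1.965
v 0.472 2.293 -1.196
v -0.541 2.92 -1.594
v -0.105 2.353 -0.824
v -1.122 2.555 -1.533
v -0.686 1.988 -0.764
v -1.367 1.978 -1.819
v -0.931 1.412 -1.05
v -1.132 1.527 -2.284
v -0.696 0.961 -1.515
v -0.555 1.467 -2.656
v -0.119 0.9 -1.886
v 0.026 1.832 -2.716
v 0.462 1.265 -1.947
f 2 1 5
f 2 5 3
f 3 5 6
f 3 6 4
f 5 1 7
f 5 7 6
f 6 7 8
f 6 8 4
f 7 1 9
f 7 9 8
f 8 9 10
f 8 10 4
f 9 1 11
f 9 11 10
f 10 11 12
f 10 12 4
f 11 1 13
f 11 13 12
f 12 13 14
f 12 14 4
f 13 1 15
f 13 15 14
f 14 15 16
f 14 16 4
f 15 1 17
f 15 17 16
f 16 17 18
f 16 18 4
f 17 1 19
f 17 19 18
f 18 19 20
f 18 20 4
f 19 1 21
f 19 21 20
f 20 21 22
f 20 22 4
f 21 1 23
f 21 23 22
f 22 23 24
f 22 24 4
f 23 1 25
f 23 25 24
f 24 25 26
f 24 26 4
f 25 1 27
f 25 27 26
f 26 27 28
f 26 28 4
f 27 1 29
f 27 29 28
f 28 29 30
f 28 30 4
f 29 1 31
f 29 31 30
f 30 31 32
f 30 32 4
f 31 1 2
f 31 2 32
f 32 2 3
f 32 3 4
f 34 36 33
f 37 34 33
f 33 36 35
f 35 37 33
f 34 40 36
f 38 34 37
f 38 40 34
f 36 40 35
f 39 37 35
f 35 40 39
f 39 38 37
f 40 38 39
f 42 44 41
f 45 42 41
f 41 44 43
f 43 45 41
f 42 48 44
f 46 42 45
f 46 48 42
f 44 48 43
f 47 45 43
f 43 48 47
f 47 46 45
f 48 46 47
f 50 49 53
f 50 53 51
f 51 53 54
f 51 54 52
f 53 49 55
f 53 55 54
f 54 55 56
f 54 56 52
f 55 49 57
f 55 57 56
f 56 57 58
f 56 58 52
f 57 49 59
f 57 59 58
f 58 59 60
f 58 60 52
f 59 49 61
f 59 61 60
f 60 61 62
f 60 62 52
f 61 49 63
f 61 63 62
f 62 63 64
f 62 64 52
f 63 49 65
f 63 65 64
f 64 65 66
f 64 66 52
f 65 49 50
f 65 50 66
f 66 50 51
f 66 51 52



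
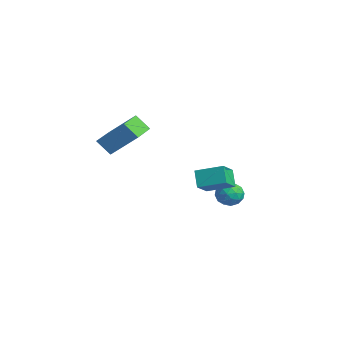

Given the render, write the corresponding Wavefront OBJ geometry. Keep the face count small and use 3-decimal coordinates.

v 2.696 -5.097 2.376
v 3.458 -4.039 3.573
v 1.329 -4.024 2.297
v 2.091 -2.965 3.494
v 3.149 -4.575 1.626
v 3.911 -3.516 2.823
v 1.782 -3.501 1.547
v 2.544 -2.443 2.744
v 1.908 2.271 -2.048
v 2.2 1.823 -2.583
v 0.8 2.157 -2.557
v 1.092 1.709 -3.092
v 1.047 1.464 -2.377
v 1.732 1.535 -2.063
v 1.268 2.445 -3.077
v 1.953 2.516 -2.763
v 1.805 1.93 -3.22
v 1.668 1.324 -2.787
v 1.332 2.656 -2.353
v 1.195 2.05 -1.92
v 2.151 2.057 -2.271
v 0.849 1.923 -2.869
v 0.822 1.779 -2.449
v 0.994 1.516 -2.764
v 1.876 1.888 -1.965
v 2.048 1.624 -2.28
v 1.37 1.414 -2.159
v 0.952 2.356 -2.86
v 1.124 2.092 -3.175
v 2.006 2.464 -2.376
v 2.178 2.201 -2.691
v 1.63 2.566 -2.981
v 2.091 1.857 -2.96
v 1.439 1.79 -3.259
v 1.543 2.223 -3.25
v 1.945 2.264 -3.065
v 2.01 1.501 -2.705
v 1.359 1.434 -3.005
v 1.333 1.29 -2.584
v 1.735 1.331 -2.399
v 1.778 1.564 -3.079
v 1.641 2.546 -2.135
v 0.99 2.479 -2.435
v 1.265 2.649 -2.741
v 1.667 2.69 -2.556
v 1.561 2.19 -1.881
v 0.909 2.123 -2.18
v 1.055 1.716 -2.075
v 1.457 1.757 -1.89
v 1.222 2.416 -2.061
v 3.098 -0.458 -0.027
v 3.888 0.662 0.416
v 2.375 0.311 -0.679
v 3.165 1.43 -0.236
v 3.715 -0.57 -0.844
v 4.505 0.549 -0.401
v 2.992 0.198 -1.496
v 3.782 1.318 -1.053
f 2 4 1
f 5 2 1
f 1 4 3
f 3 5 1
f 2 8 4
f 6 2 5
f 6 8 2
f 4 8 3
f 7 5 3
f 3 8 7
f 7 6 5
f 8 6 7
f 9 46 25
f 46 20 49
f 25 49 14
f 46 49 25
f 9 25 21
f 25 14 26
f 21 26 10
f 25 26 21
f 9 21 30
f 21 10 31
f 30 31 16
f 21 31 30
f 9 30 42
f 30 16 45
f 42 45 19
f 30 45 42
f 9 42 46
f 42 19 50
f 46 50 20
f 42 50 46
f 10 26 37
f 26 14 40
f 37 40 18
f 26 40 37
f 14 49 27
f 49 20 48
f 27 48 13
f 49 48 27
f 20 50 47
f 50 19 43
f 47 43 11
f 50 43 47
f 19 45 44
f 45 16 32
f 44 32 15
f 45 32 44
f 16 31 36
f 31 10 33
f 36 33 17
f 31 33 36
f 12 38 24
f 38 18 39
f 24 39 13
f 38 39 24
f 12 24 22
f 24 13 23
f 22 23 11
f 24 23 22
f 12 22 29
f 22 11 28
f 29 28 15
f 22 28 29
f 12 29 34
f 29 15 35
f 34 35 17
f 29 35 34
f 12 34 38
f 34 17 41
f 38 41 18
f 34 41 38
f 13 39 27
f 39 18 40
f 27 40 14
f 39 40 27
f 11 23 47
f 23 13 48
f 47 48 20
f 23 48 47
f 15 28 44
f 28 11 43
f 44 43 19
f 28 43 44
f 17 35 36
f 35 15 32
f 36 32 16
f 35 32 36
f 18 41 37
f 41 17 33
f 37 33 10
f 41 33 37
f 52 54 51
f 55 52 51
f 51 54 53
f 53 55 51
f 52 58 54
f 56 52 55
f 56 58 52
f 54 58 53
f 57 55 53
f 53 58 57
f 57 56 55
f 58 56 57



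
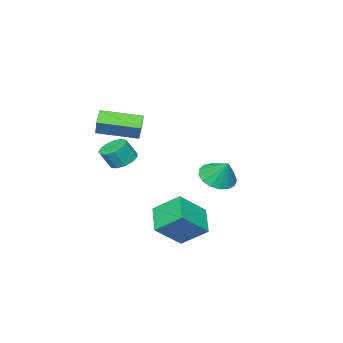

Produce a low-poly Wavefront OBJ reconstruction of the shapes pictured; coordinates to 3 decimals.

v 1.063 1.135 -3.291
v 2.503 0.676 -2.028
v 0.582 2.455 -2.264
v 2.022 1.996 -1.001
v 2.118 2.164 -4.119
v 3.558 1.705 -2.856
v 1.637 3.484 -3.092
v 3.077 3.025 -1.829
v 1.882 -0.713 2.18
v 1.311 -1.022 2.788
v 2.601 0.036 3.234
v 2.03 -0.274 3.843
v 3.17 -2.426 2.517
v 2.599 -2.736 3.126
v 3.889 -1.678 3.572
v 3.318 -1.987 4.18
v -2.345 0.836 -1.257
v -1.396 1.124 -1.603
v -2.175 1.664 -0.103
v -1.706 1.466 -1.803
v -2.162 1.663 -1.877
v -2.66 1.672 -1.81
v -3.086 1.489 -1.615
v -3.342 1.156 -1.339
v -3.37 0.75 -1.044
v -3.163 0.364 -0.798
v -2.769 0.086 -0.656
v -2.278 -0.02 -0.653
v -1.802 0.07 -0.788
v -1.451 0.336 -1.03
v -1.304 0.716 -1.324
v 1.756 -1.848 0.399
v 2.426 -2.057 0.015
v 2.894 -2.361 0.998
v 2.224 -2.152 1.381
v 2.474 -1.623 0.127
v 2.942 -1.927 1.109
v 2.294 -1.26 0.325
v 2.761 -1.564 1.307
v 1.943 -1.084 0.546
v 2.41 -1.388 1.529
v 1.532 -1.151 0.721
v 2 -1.455 1.703
v 1.193 -1.439 0.793
v 1.661 -1.743 1.776
v 1.033 -1.857 0.74
v 1.5 -2.161 1.723
v 1.102 -2.272 0.579
v 1.57 -2.576 1.562
v 1.379 -2.553 0.36
v 1.847 -2.856 1.343
v 1.776 -2.61 0.154
v 2.243 -2.913 1.137
v 2.166 -2.425 0.025
v 2.634 -2.729 1.008
f 2 4 1
f 5 2 1
f 1 4 3
f 3 5 1
f 2 8 4
f 6 2 5
f 6 8 2
f 4 8 3
f 7 5 3
f 3 8 7
f 7 6 5
f 8 6 7
f 10 12 9
f 13 10 9
f 9 12 11
f 11 13 9
f 10 16 12
f 14 10 13
f 14 16 10
f 12 16 11
f 15 13 11
f 11 16 15
f 15 14 13
f 16 14 15
f 18 17 20
f 18 20 19
f 20 17 21
f 20 21 19
f 21 17 22
f 21 22 19
f 22 17 23
f 22 23 19
f 23 17 24
f 23 24 19
f 24 17 25
f 24 25 19
f 25 17 26
f 25 26 19
f 26 17 27
f 26 27 19
f 27 17 28
f 27 28 19
f 28 17 29
f 28 29 19
f 29 17 30
f 29 30 19
f 30 17 31
f 30 31 19
f 31 17 18
f 31 18 19
f 33 32 36
f 33 36 34
f 34 36 37
f 34 37 35
f 36 32 38
f 36 38 37
f 37 38 39
f 37 39 35
f 38 32 40
f 38 40 39
f 39 40 41
f 39 41 35
f 40 32 42
f 40 42 41
f 41 42 43
f 41 43 35
f 42 32 44
f 42 44 43
f 43 44 45
f 43 45 35
f 44 32 46
f 44 46 45
f 45 46 47
f 45 47 35
f 46 32 48
f 46 48 47
f 47 48 49
f 47 49 35
f 48 32 50
f 48 50 49
f 49 50 51
f 49 51 35
f 50 32 52
f 50 52 51
f 51 52 53
f 51 53 35
f 52 32 54
f 52 54 53
f 53 54 55
f 53 55 35
f 54 32 33
f 54 33 55
f 55 33 34
f 55 34 35



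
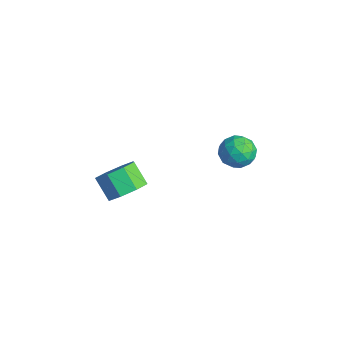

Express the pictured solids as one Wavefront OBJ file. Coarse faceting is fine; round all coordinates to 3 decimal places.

v 2.905 -2.078 -1.034
v 3.56 -1.979 -0.339
v 2.71 -2.163 0.488
v 2.055 -2.262 -0.206
v 3.244 -1.341 -0.521
v 2.395 -1.525 0.306
v 2.73 -1.134 -1.003
v 1.88 -1.319 -0.176
v 2.318 -1.481 -1.503
v 1.468 -1.665 -0.676
v 2.25 -2.177 -1.728
v 1.4 -2.361 -0.901
v 2.565 -2.815 -1.546
v 1.716 -2.999 -0.719
v 3.08 -3.021 -1.064
v 2.23 -3.206 -0.237
v 3.492 -2.675 -0.564
v 2.642 -2.859 0.263
v 2.749 3.281 -1.107
v 3.415 3.658 -0.687
v 2.665 2.302 -0.093
v 3.331 2.679 0.327
v 2.56 3.084 0.279
v 2.612 3.69 -0.348
v 3.468 2.27 -0.432
v 3.52 2.876 -1.059
v 3.86 3.033 -0.271
v 3.298 3.537 0.169
v 2.782 2.423 -0.949
v 2.22 2.927 -0.509
v 3.089 3.556 -0.986
v 2.991 2.404 0.206
v 2.537 2.643 0.178
v 2.929 2.864 0.424
v 2.617 3.574 -0.786
v 3.009 3.796 -0.54
v 2.506 3.459 0.028
v 3.071 2.164 -0.24
v 3.463 2.386 0.006
v 3.151 3.096 -1.204
v 3.543 3.317 -0.958
v 3.574 2.501 -0.808
v 3.742 3.41 -0.495
v 3.693 2.834 0.101
v 3.774 2.594 -0.345
v 3.804 2.95 -0.713
v 3.412 3.706 -0.236
v 3.363 3.13 0.36
v 2.91 3.369 0.332
v 2.94 3.724 -0.037
v 3.674 3.339 0.009
v 2.717 2.83 -1.14
v 2.668 2.254 -0.544
v 3.14 2.236 -0.743
v 3.17 2.591 -1.112
v 2.387 3.126 -0.881
v 2.338 2.55 -0.285
v 2.276 3.01 -0.067
v 2.306 3.366 -0.435
v 2.406 2.621 -0.789
f 2 1 5
f 2 5 3
f 3 5 6
f 3 6 4
f 5 1 7
f 5 7 6
f 6 7 8
f 6 8 4
f 7 1 9
f 7 9 8
f 8 9 10
f 8 10 4
f 9 1 11
f 9 11 10
f 10 11 12
f 10 12 4
f 11 1 13
f 11 13 12
f 12 13 14
f 12 14 4
f 13 1 15
f 13 15 14
f 14 15 16
f 14 16 4
f 15 1 17
f 15 17 16
f 16 17 18
f 16 18 4
f 17 1 2
f 17 2 18
f 18 2 3
f 18 3 4
f 19 56 35
f 56 30 59
f 35 59 24
f 56 59 35
f 19 35 31
f 35 24 36
f 31 36 20
f 35 36 31
f 19 31 40
f 31 20 41
f 40 41 26
f 31 41 40
f 19 40 52
f 40 26 55
f 52 55 29
f 40 55 52
f 19 52 56
f 52 29 60
f 56 60 30
f 52 60 56
f 20 36 47
f 36 24 50
f 47 50 28
f 36 50 47
f 24 59 37
f 59 30 58
f 37 58 23
f 59 58 37
f 30 60 57
f 60 29 53
f 57 53 21
f 60 53 57
f 29 55 54
f 55 26 42
f 54 42 25
f 55 42 54
f 26 41 46
f 41 20 43
f 46 43 27
f 41 43 46
f 22 48 34
f 48 28 49
f 34 49 23
f 48 49 34
f 22 34 32
f 34 23 33
f 32 33 21
f 34 33 32
f 22 32 39
f 32 21 38
f 39 38 25
f 32 38 39
f 22 39 44
f 39 25 45
f 44 45 27
f 39 45 44
f 22 44 48
f 44 27 51
f 48 51 28
f 44 51 48
f 23 49 37
f 49 28 50
f 37 50 24
f 49 50 37
f 21 33 57
f 33 23 58
f 57 58 30
f 33 58 57
f 25 38 54
f 38 21 53
f 54 53 29
f 38 53 54
f 27 45 46
f 45 25 42
f 46 42 26
f 45 42 46
f 28 51 47
f 51 27 43
f 47 43 20
f 51 43 47



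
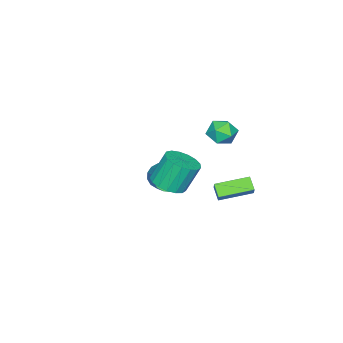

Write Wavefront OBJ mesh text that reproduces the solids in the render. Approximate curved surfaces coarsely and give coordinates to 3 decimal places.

v -2.739 -1.942 -3.595
v -1.949 -2.309 -4.065
v -0.731 -1.005 -3.036
v -1.521 -0.638 -2.565
v -2.093 -1.954 -4.344
v -0.874 -0.651 -3.315
v -2.384 -1.597 -4.452
v -1.166 -0.293 -3.423
v -2.757 -1.318 -4.363
v -1.539 -0.014 -3.334
v -3.126 -1.183 -4.098
v -1.908 0.121 -3.069
v -3.406 -1.221 -3.718
v -2.188 0.083 -2.689
v -3.534 -1.424 -3.31
v -2.315 -0.121 -2.28
v -3.479 -1.746 -2.966
v -2.261 -0.443 -1.937
v -3.255 -2.113 -2.767
v -2.036 -0.81 -1.738
v -2.913 -2.441 -2.757
v -1.694 -1.137 -1.728
v -2.531 -2.654 -2.939
v -1.312 -1.35 -1.91
v -2.196 -2.704 -3.272
v -0.978 -1.4 -2.242
v -1.987 -2.58 -3.678
v -0.768 -1.276 -2.649
v -2.698 2.015 -4.154
v -3.174 1.389 -3.537
v -4.235 3.522 -3.811
v -4.712 2.896 -3.194
v -2.188 2.364 -3.406
v -2.665 1.738 -2.789
v -3.726 3.871 -3.063
v -4.202 3.245 -2.446
v 3.856 2.905 1.659
v 4.758 2.486 2.128
v 4.106 3.036 3.871
v 3.204 3.455 3.401
v 4.891 2.984 2.021
v 4.24 3.534 3.764
v 4.788 3.463 1.831
v 4.136 4.014 3.573
v 4.47 3.815 1.601
v 3.819 4.365 3.344
v 4.012 3.959 1.385
v 3.361 4.509 3.127
v 3.518 3.861 1.231
v 2.867 4.411 2.974
v 3.102 3.544 1.175
v 2.45 4.094 2.918
v 2.858 3.08 1.23
v 2.206 3.63 2.973
v 2.842 2.577 1.384
v 2.191 3.127 3.126
v 3.059 2.148 1.6
v 2.408 2.699 3.342
v 3.458 1.893 1.83
v 2.807 2.444 3.572
v 3.949 1.87 2.02
v 3.297 2.42 3.763
v 4.418 2.084 2.128
v 3.766 2.634 3.871
v -1.325 3.535 3.047
v -0.587 4.178 2.911
v -0.573 2.942 4.329
v 0.165 3.585 4.193
v -0.723 3.907 4.482
v -1.188 4.274 3.69
v 0.028 2.846 3.55
v -0.437 3.213 2.758
v 0.25 3.752 3.222
v -0.215 4.408 3.798
v -0.945 2.712 3.442
v -1.41 3.368 4.018
f 2 1 5
f 2 5 3
f 3 5 6
f 3 6 4
f 5 1 7
f 5 7 6
f 6 7 8
f 6 8 4
f 7 1 9
f 7 9 8
f 8 9 10
f 8 10 4
f 9 1 11
f 9 11 10
f 10 11 12
f 10 12 4
f 11 1 13
f 11 13 12
f 12 13 14
f 12 14 4
f 13 1 15
f 13 15 14
f 14 15 16
f 14 16 4
f 15 1 17
f 15 17 16
f 16 17 18
f 16 18 4
f 17 1 19
f 17 19 18
f 18 19 20
f 18 20 4
f 19 1 21
f 19 21 20
f 20 21 22
f 20 22 4
f 21 1 23
f 21 23 22
f 22 23 24
f 22 24 4
f 23 1 25
f 23 25 24
f 24 25 26
f 24 26 4
f 25 1 27
f 25 27 26
f 26 27 28
f 26 28 4
f 27 1 2
f 27 2 28
f 28 2 3
f 28 3 4
f 30 32 29
f 33 30 29
f 29 32 31
f 31 33 29
f 30 36 32
f 34 30 33
f 34 36 30
f 32 36 31
f 35 33 31
f 31 36 35
f 35 34 33
f 36 34 35
f 38 37 41
f 38 41 39
f 39 41 42
f 39 42 40
f 41 37 43
f 41 43 42
f 42 43 44
f 42 44 40
f 43 37 45
f 43 45 44
f 44 45 46
f 44 46 40
f 45 37 47
f 45 47 46
f 46 47 48
f 46 48 40
f 47 37 49
f 47 49 48
f 48 49 50
f 48 50 40
f 49 37 51
f 49 51 50
f 50 51 52
f 50 52 40
f 51 37 53
f 51 53 52
f 52 53 54
f 52 54 40
f 53 37 55
f 53 55 54
f 54 55 56
f 54 56 40
f 55 37 57
f 55 57 56
f 56 57 58
f 56 58 40
f 57 37 59
f 57 59 58
f 58 59 60
f 58 60 40
f 59 37 61
f 59 61 60
f 60 61 62
f 60 62 40
f 61 37 63
f 61 63 62
f 62 63 64
f 62 64 40
f 63 37 38
f 63 38 64
f 64 38 39
f 64 39 40
f 65 76 70
f 65 70 66
f 65 66 72
f 65 72 75
f 65 75 76
f 66 70 74
f 70 76 69
f 76 75 67
f 75 72 71
f 72 66 73
f 68 74 69
f 68 69 67
f 68 67 71
f 68 71 73
f 68 73 74
f 69 74 70
f 67 69 76
f 71 67 75
f 73 71 72
f 74 73 66



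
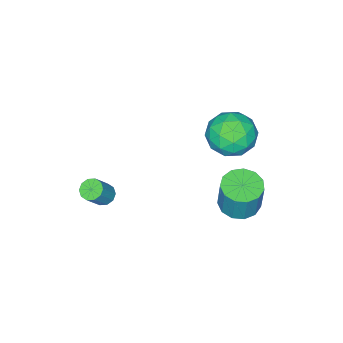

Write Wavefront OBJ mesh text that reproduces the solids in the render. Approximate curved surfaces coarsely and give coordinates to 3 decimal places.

v 0.604 2.561 -1.733
v 1.175 3.315 -1.947
v 1.407 3.634 -0.201
v 0.836 2.879 0.013
v 0.666 3.512 -1.915
v 0.898 3.83 -0.169
v 0.137 3.406 -1.825
v 0.369 3.725 -0.079
v -0.243 3.032 -1.706
v -0.011 3.351 0.04
v -0.355 2.508 -1.596
v -0.123 2.827 0.15
v -0.162 2.001 -1.529
v 0.07 2.32 0.217
v 0.274 1.672 -1.527
v 0.506 1.991 0.219
v 0.815 1.625 -1.59
v 1.047 1.943 0.156
v 1.289 1.875 -1.699
v 1.521 2.193 0.047
v 1.545 2.342 -1.818
v 1.777 2.661 -0.072
v 1.503 2.879 -1.911
v 1.735 3.198 -0.165
v 3.508 -2.885 -2.716
v 3.791 -2.428 -2.934
v 4.616 -2.399 -1.803
v 4.332 -2.855 -1.584
v 3.518 -2.305 -2.738
v 4.342 -2.276 -1.607
v 3.24 -2.403 -2.533
v 4.065 -2.374 -1.402
v 3.065 -2.686 -2.398
v 3.889 -2.656 -1.267
v 3.059 -3.044 -2.385
v 3.883 -3.014 -1.253
v 3.224 -3.341 -2.497
v 4.049 -3.312 -1.366
v 3.498 -3.464 -2.693
v 4.322 -3.435 -1.562
v 3.775 -3.366 -2.898
v 4.6 -3.337 -1.767
v 3.951 -3.084 -3.033
v 4.775 -3.054 -1.902
v 3.957 -2.726 -3.047
v 4.781 -2.696 -1.915
v 0.389 2.686 2.052
v 1.353 2.767 2.778
v -0.273 1.173 3.102
v 0.691 1.254 3.828
v -0.153 2.12 3.845
v 0.256 3.054 3.196
v 0.824 0.886 2.684
v 1.233 1.82 2.035
v 1.622 1.654 3.168
v 1.018 2.417 3.885
v 0.062 1.523 1.995
v -0.542 2.286 2.712
v 0.929 2.859 2.323
v 0.151 1.081 3.557
v -0.345 1.59 3.568
v 0.221 1.638 3.994
v 0.284 3.028 2.569
v 0.851 3.076 2.995
v -0.034 2.696 3.623
v 0.229 0.864 2.885
v 0.796 0.912 3.311
v 0.859 2.302 1.886
v 1.425 2.35 2.312
v 1.114 1.244 2.257
v 1.654 2.253 2.978
v 1.265 1.364 3.595
v 1.343 1.147 2.923
v 1.584 1.696 2.542
v 1.299 2.701 3.4
v 0.91 1.812 4.017
v 0.414 2.321 4.028
v 0.654 2.87 3.646
v 1.457 2.047 3.63
v 0.17 2.128 1.863
v -0.219 1.239 2.48
v 0.426 1.07 2.234
v 0.666 1.619 1.852
v -0.185 2.576 2.285
v -0.574 1.687 2.902
v -0.504 2.244 3.338
v -0.263 2.793 2.957
v -0.377 1.893 2.25
f 2 1 5
f 2 5 3
f 3 5 6
f 3 6 4
f 5 1 7
f 5 7 6
f 6 7 8
f 6 8 4
f 7 1 9
f 7 9 8
f 8 9 10
f 8 10 4
f 9 1 11
f 9 11 10
f 10 11 12
f 10 12 4
f 11 1 13
f 11 13 12
f 12 13 14
f 12 14 4
f 13 1 15
f 13 15 14
f 14 15 16
f 14 16 4
f 15 1 17
f 15 17 16
f 16 17 18
f 16 18 4
f 17 1 19
f 17 19 18
f 18 19 20
f 18 20 4
f 19 1 21
f 19 21 20
f 20 21 22
f 20 22 4
f 21 1 23
f 21 23 22
f 22 23 24
f 22 24 4
f 23 1 2
f 23 2 24
f 24 2 3
f 24 3 4
f 26 25 29
f 26 29 27
f 27 29 30
f 27 30 28
f 29 25 31
f 29 31 30
f 30 31 32
f 30 32 28
f 31 25 33
f 31 33 32
f 32 33 34
f 32 34 28
f 33 25 35
f 33 35 34
f 34 35 36
f 34 36 28
f 35 25 37
f 35 37 36
f 36 37 38
f 36 38 28
f 37 25 39
f 37 39 38
f 38 39 40
f 38 40 28
f 39 25 41
f 39 41 40
f 40 41 42
f 40 42 28
f 41 25 43
f 41 43 42
f 42 43 44
f 42 44 28
f 43 25 45
f 43 45 44
f 44 45 46
f 44 46 28
f 45 25 26
f 45 26 46
f 46 26 27
f 46 27 28
f 47 84 63
f 84 58 87
f 63 87 52
f 84 87 63
f 47 63 59
f 63 52 64
f 59 64 48
f 63 64 59
f 47 59 68
f 59 48 69
f 68 69 54
f 59 69 68
f 47 68 80
f 68 54 83
f 80 83 57
f 68 83 80
f 47 80 84
f 80 57 88
f 84 88 58
f 80 88 84
f 48 64 75
f 64 52 78
f 75 78 56
f 64 78 75
f 52 87 65
f 87 58 86
f 65 86 51
f 87 86 65
f 58 88 85
f 88 57 81
f 85 81 49
f 88 81 85
f 57 83 82
f 83 54 70
f 82 70 53
f 83 70 82
f 54 69 74
f 69 48 71
f 74 71 55
f 69 71 74
f 50 76 62
f 76 56 77
f 62 77 51
f 76 77 62
f 50 62 60
f 62 51 61
f 60 61 49
f 62 61 60
f 50 60 67
f 60 49 66
f 67 66 53
f 60 66 67
f 50 67 72
f 67 53 73
f 72 73 55
f 67 73 72
f 50 72 76
f 72 55 79
f 76 79 56
f 72 79 76
f 51 77 65
f 77 56 78
f 65 78 52
f 77 78 65
f 49 61 85
f 61 51 86
f 85 86 58
f 61 86 85
f 53 66 82
f 66 49 81
f 82 81 57
f 66 81 82
f 55 73 74
f 73 53 70
f 74 70 54
f 73 70 74
f 56 79 75
f 79 55 71
f 75 71 48
f 79 71 75



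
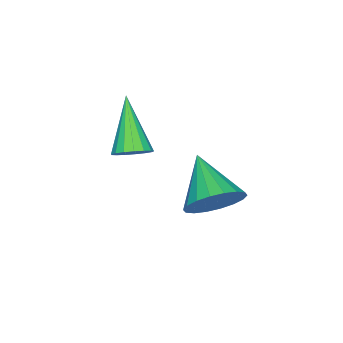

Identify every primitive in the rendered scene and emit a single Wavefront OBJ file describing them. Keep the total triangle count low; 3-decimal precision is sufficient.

v 0.067 -2.812 2.991
v 0.507 -2.78 3.337
v -0.907 -3.628 4.309
v 0.374 -2.551 3.38
v 0.171 -2.382 3.335
v -0.056 -2.312 3.211
v -0.255 -2.356 3.036
v -0.38 -2.504 2.852
v -0.403 -2.723 2.699
v -0.318 -2.963 2.614
v -0.145 -3.168 2.614
v 0.076 -3.291 2.702
v 0.296 -3.305 2.855
v 0.462 -3.205 3.04
v 0.539 -3.016 3.214
v -1.359 -1.144 0.671
v -0.651 -1.297 1.188
v -2.241 -2.256 1.549
v -0.836 -1.001 1.376
v -1.124 -0.734 1.425
v -1.459 -0.548 1.325
v -1.774 -0.48 1.095
v -2.007 -0.543 0.78
v -2.111 -0.725 0.445
v -2.067 -0.99 0.154
v -1.882 -1.286 -0.035
v -1.594 -1.553 -0.084
v -1.259 -1.739 0.017
v -0.944 -1.807 0.247
v -0.711 -1.744 0.561
v -0.606 -1.562 0.897
f 2 1 4
f 2 4 3
f 4 1 5
f 4 5 3
f 5 1 6
f 5 6 3
f 6 1 7
f 6 7 3
f 7 1 8
f 7 8 3
f 8 1 9
f 8 9 3
f 9 1 10
f 9 10 3
f 10 1 11
f 10 11 3
f 11 1 12
f 11 12 3
f 12 1 13
f 12 13 3
f 13 1 14
f 13 14 3
f 14 1 15
f 14 15 3
f 15 1 2
f 15 2 3
f 17 16 19
f 17 19 18
f 19 16 20
f 19 20 18
f 20 16 21
f 20 21 18
f 21 16 22
f 21 22 18
f 22 16 23
f 22 23 18
f 23 16 24
f 23 24 18
f 24 16 25
f 24 25 18
f 25 16 26
f 25 26 18
f 26 16 27
f 26 27 18
f 27 16 28
f 27 28 18
f 28 16 29
f 28 29 18
f 29 16 30
f 29 30 18
f 30 16 31
f 30 31 18
f 31 16 17
f 31 17 18



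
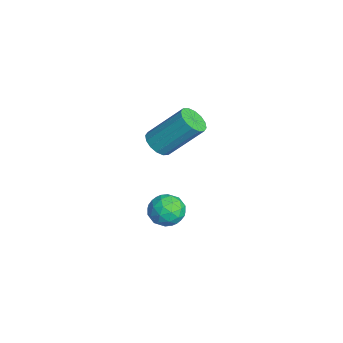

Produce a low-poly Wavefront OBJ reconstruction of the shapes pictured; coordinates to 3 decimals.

v 1.398 -2.03 1.928
v 1.931 -2.168 1.928
v 2.214 -1.068 3.153
v 1.682 -0.93 3.152
v 1.91 -1.954 1.741
v 2.193 -0.854 2.966
v 1.752 -1.761 1.604
v 2.036 -0.661 2.828
v 1.5 -1.64 1.554
v 1.783 -0.54 2.778
v 1.22 -1.623 1.604
v 1.503 -0.523 2.828
v 0.988 -1.716 1.74
v 1.271 -0.616 2.965
v 0.866 -1.892 1.927
v 1.149 -0.792 3.152
v 0.887 -2.106 2.114
v 1.17 -1.006 3.339
v 1.044 -2.299 2.252
v 1.328 -1.199 3.476
v 1.297 -2.42 2.302
v 1.58 -1.32 3.526
v 1.577 -2.437 2.252
v 1.86 -1.337 3.476
v 1.809 -2.344 2.115
v 2.092 -1.244 3.34
v 1.692 -1.194 -1.404
v 2.237 -1.517 -1.176
v 1.103 -2.103 -1.284
v 1.648 -2.426 -1.056
v 1.363 -1.943 -0.684
v 1.726 -1.381 -0.758
v 1.614 -2.239 -1.702
v 1.977 -1.677 -1.776
v 2.188 -2.163 -1.36
v 2.033 -1.98 -0.731
v 1.307 -1.64 -1.729
v 1.152 -1.457 -1.1
v 2.016 -1.276 -1.3
v 1.324 -2.344 -1.16
v 1.156 -2.06 -0.941
v 1.477 -2.25 -0.807
v 1.716 -1.196 -1.055
v 2.036 -1.386 -0.921
v 1.523 -1.636 -0.632
v 1.304 -2.234 -1.539
v 1.624 -2.424 -1.405
v 1.863 -1.37 -1.653
v 2.184 -1.56 -1.519
v 1.817 -1.984 -1.828
v 2.307 -1.845 -1.274
v 1.962 -2.379 -1.204
v 1.941 -2.269 -1.584
v 2.155 -1.939 -1.627
v 2.216 -1.738 -0.905
v 1.871 -2.271 -0.834
v 1.703 -1.988 -0.616
v 1.917 -1.658 -0.659
v 2.188 -2.117 -1.013
v 1.469 -1.349 -1.626
v 1.124 -1.882 -1.555
v 1.423 -1.962 -1.801
v 1.637 -1.632 -1.844
v 1.378 -1.241 -1.256
v 1.033 -1.775 -1.186
v 1.185 -1.681 -0.833
v 1.399 -1.351 -0.876
v 1.152 -1.503 -1.447
f 2 1 5
f 2 5 3
f 3 5 6
f 3 6 4
f 5 1 7
f 5 7 6
f 6 7 8
f 6 8 4
f 7 1 9
f 7 9 8
f 8 9 10
f 8 10 4
f 9 1 11
f 9 11 10
f 10 11 12
f 10 12 4
f 11 1 13
f 11 13 12
f 12 13 14
f 12 14 4
f 13 1 15
f 13 15 14
f 14 15 16
f 14 16 4
f 15 1 17
f 15 17 16
f 16 17 18
f 16 18 4
f 17 1 19
f 17 19 18
f 18 19 20
f 18 20 4
f 19 1 21
f 19 21 20
f 20 21 22
f 20 22 4
f 21 1 23
f 21 23 22
f 22 23 24
f 22 24 4
f 23 1 25
f 23 25 24
f 24 25 26
f 24 26 4
f 25 1 2
f 25 2 26
f 26 2 3
f 26 3 4
f 27 64 43
f 64 38 67
f 43 67 32
f 64 67 43
f 27 43 39
f 43 32 44
f 39 44 28
f 43 44 39
f 27 39 48
f 39 28 49
f 48 49 34
f 39 49 48
f 27 48 60
f 48 34 63
f 60 63 37
f 48 63 60
f 27 60 64
f 60 37 68
f 64 68 38
f 60 68 64
f 28 44 55
f 44 32 58
f 55 58 36
f 44 58 55
f 32 67 45
f 67 38 66
f 45 66 31
f 67 66 45
f 38 68 65
f 68 37 61
f 65 61 29
f 68 61 65
f 37 63 62
f 63 34 50
f 62 50 33
f 63 50 62
f 34 49 54
f 49 28 51
f 54 51 35
f 49 51 54
f 30 56 42
f 56 36 57
f 42 57 31
f 56 57 42
f 30 42 40
f 42 31 41
f 40 41 29
f 42 41 40
f 30 40 47
f 40 29 46
f 47 46 33
f 40 46 47
f 30 47 52
f 47 33 53
f 52 53 35
f 47 53 52
f 30 52 56
f 52 35 59
f 56 59 36
f 52 59 56
f 31 57 45
f 57 36 58
f 45 58 32
f 57 58 45
f 29 41 65
f 41 31 66
f 65 66 38
f 41 66 65
f 33 46 62
f 46 29 61
f 62 61 37
f 46 61 62
f 35 53 54
f 53 33 50
f 54 50 34
f 53 50 54
f 36 59 55
f 59 35 51
f 55 51 28
f 59 51 55



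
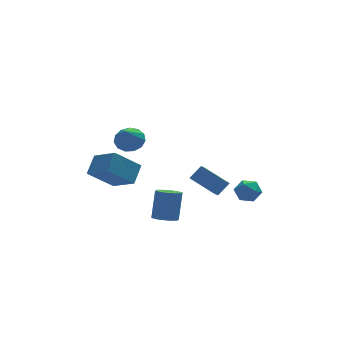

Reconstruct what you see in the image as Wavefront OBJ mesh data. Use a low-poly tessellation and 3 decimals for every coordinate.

v -1.939 -0.824 -3.426
v -1.436 -1.403 -3.347
v -0.999 -0.794 -1.656
v -1.501 -0.216 -1.734
v -1.191 -0.922 -3.584
v -0.754 -0.313 -1.892
v -1.384 -0.384 -3.728
v -0.947 0.225 -2.036
v -1.901 -0.104 -3.695
v -1.464 0.505 -2.003
v -2.441 -0.246 -3.504
v -2.004 0.363 -1.813
v -2.686 -0.727 -3.268
v -2.249 -0.118 -1.576
v -2.493 -1.265 -3.124
v -2.056 -0.656 -1.432
v -1.976 -1.545 -3.157
v -1.539 -0.936 -1.465
v -4.494 1.231 -0.301
v -3.789 2.075 0.533
v -5.224 2.671 -1.141
v -4.519 3.515 -0.307
v -2.981 1.245 -1.593
v -2.276 2.089 -0.759
v -3.711 2.685 -2.433
v -3.006 3.529 -1.599
v 3.516 0.127 -3.389
v 3.929 -0.324 -2.811
v 2.431 0.184 -2.569
v 2.844 -0.267 -1.991
v 3.084 0.521 -2.16
v 3.754 0.486 -2.667
v 2.606 -0.626 -2.713
v 3.276 -0.661 -3.22
v 3.366 -0.789 -2.394
v 3.662 -0.08 -2.052
v 2.698 -0.06 -3.328
v 2.994 0.649 -2.986
v 2.039 1.527 -3.695
v 1.619 0.97 -3.193
v 1.067 2.904 -2.981
v 0.647 2.346 -2.479
v 2.773 1.654 -2.941
v 2.353 1.096 -2.439
v 1.801 3.03 -2.227
v 1.381 2.473 -1.725
v -2.858 2.315 1.268
v -2.244 2.643 1.807
v -3.442 1.365 2.512
v -2.639 2.94 1.848
v -3.104 3.038 1.705
v -3.49 2.907 1.423
v -3.676 2.588 1.092
v -3.602 2.182 0.817
v -3.291 1.818 0.685
v -2.843 1.612 0.739
v -2.4 1.629 0.96
v -2.102 1.864 1.279
v -2.044 2.242 1.595
f 2 1 5
f 2 5 3
f 3 5 6
f 3 6 4
f 5 1 7
f 5 7 6
f 6 7 8
f 6 8 4
f 7 1 9
f 7 9 8
f 8 9 10
f 8 10 4
f 9 1 11
f 9 11 10
f 10 11 12
f 10 12 4
f 11 1 13
f 11 13 12
f 12 13 14
f 12 14 4
f 13 1 15
f 13 15 14
f 14 15 16
f 14 16 4
f 15 1 17
f 15 17 16
f 16 17 18
f 16 18 4
f 17 1 2
f 17 2 18
f 18 2 3
f 18 3 4
f 20 22 19
f 23 20 19
f 19 22 21
f 21 23 19
f 20 26 22
f 24 20 23
f 24 26 20
f 22 26 21
f 25 23 21
f 21 26 25
f 25 24 23
f 26 24 25
f 27 38 32
f 27 32 28
f 27 28 34
f 27 34 37
f 27 37 38
f 28 32 36
f 32 38 31
f 38 37 29
f 37 34 33
f 34 28 35
f 30 36 31
f 30 31 29
f 30 29 33
f 30 33 35
f 30 35 36
f 31 36 32
f 29 31 38
f 33 29 37
f 35 33 34
f 36 35 28
f 40 42 39
f 43 40 39
f 39 42 41
f 41 43 39
f 40 46 42
f 44 40 43
f 44 46 40
f 42 46 41
f 45 43 41
f 41 46 45
f 45 44 43
f 46 44 45
f 48 47 50
f 48 50 49
f 50 47 51
f 50 51 49
f 51 47 52
f 51 52 49
f 52 47 53
f 52 53 49
f 53 47 54
f 53 54 49
f 54 47 55
f 54 55 49
f 55 47 56
f 55 56 49
f 56 47 57
f 56 57 49
f 57 47 58
f 57 58 49
f 58 47 59
f 58 59 49
f 59 47 48
f 59 48 49



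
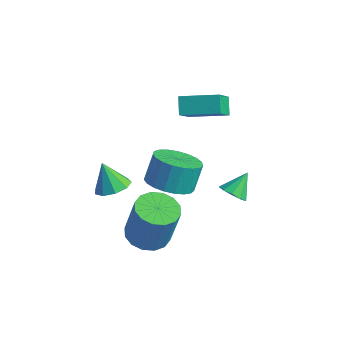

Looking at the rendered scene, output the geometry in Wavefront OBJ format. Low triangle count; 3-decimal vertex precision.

v 2.005 2.785 -3.793
v 2.666 2.855 -3.877
v 2.015 3.675 -2.987
v 2.475 3.102 -4.149
v 2.105 3.229 -4.284
v 1.697 3.186 -4.232
v 1.406 2.99 -4.012
v 1.344 2.715 -3.708
v 1.535 2.468 -3.436
v 1.905 2.341 -3.301
v 2.314 2.384 -3.353
v 2.604 2.58 -3.573
v 1.879 -0.815 -0.576
v 2.422 -0.035 -0.948
v 2.324 0.574 0.185
v 1.781 -0.205 0.556
v 2.026 0.08 -1.045
v 1.927 0.689 0.088
v 1.604 0.04 -1.06
v 1.505 0.649 0.073
v 1.229 -0.147 -0.992
v 1.131 0.462 0.141
v 0.967 -0.45 -0.852
v 0.869 0.159 0.281
v 0.863 -0.816 -0.664
v 0.765 -0.206 0.469
v 0.934 -1.181 -0.461
v 0.836 -0.572 0.672
v 1.169 -1.483 -0.279
v 1.071 -0.874 0.854
v 1.527 -1.67 -0.147
v 1.428 -1.061 0.986
v 1.945 -1.709 -0.09
v 1.847 -1.1 1.043
v 2.352 -1.593 -0.117
v 2.254 -0.984 1.016
v 2.678 -1.342 -0.223
v 2.579 -0.733 0.909
v 2.865 -1 -0.391
v 2.766 -0.391 0.742
v 2.882 -0.627 -0.59
v 2.783 -0.018 0.542
v 2.725 -0.285 -0.788
v 2.627 0.324 0.345
v 0.271 1.42 1.262
v -0.198 1.869 1.87
v -0.176 2.46 0.146
v -0.646 2.91 0.754
v 1.626 2.37 1.606
v 1.156 2.82 2.214
v 1.178 3.411 0.49
v 0.709 3.86 1.098
v 1.737 -1.891 -3.172
v 2.652 -1.855 -3.386
v 3.097 -1.713 -1.462
v 2.183 -1.749 -1.248
v 2.504 -1.392 -3.386
v 2.95 -1.25 -1.462
v 2.151 -1.062 -3.329
v 2.597 -0.92 -1.405
v 1.687 -0.954 -3.23
v 2.133 -0.812 -1.306
v 1.237 -1.098 -3.115
v 1.682 -0.955 -1.191
v 0.92 -1.454 -3.015
v 1.366 -1.311 -1.091
v 0.823 -1.927 -2.958
v 1.268 -1.785 -1.034
v 0.97 -2.39 -2.958
v 1.416 -2.248 -1.034
v 1.323 -2.72 -3.015
v 1.769 -2.578 -1.091
v 1.787 -2.828 -3.114
v 2.233 -2.686 -1.19
v 2.238 -2.685 -3.229
v 2.683 -2.542 -1.305
v 2.554 -2.329 -3.329
v 3 -2.186 -1.405
v -0.448 -1.628 -1.806
v 0.253 -1.528 -1.456
v -1.032 -1.632 -0.634
v 0.031 -1.048 -1.565
v -0.415 -0.838 -1.787
v -0.877 -0.999 -2.017
v -1.138 -1.453 -2.149
v -1.076 -1.989 -2.121
v -0.72 -2.356 -1.945
v -0.237 -2.382 -1.704
v 0.148 -2.055 -1.511
f 2 1 4
f 2 4 3
f 4 1 5
f 4 5 3
f 5 1 6
f 5 6 3
f 6 1 7
f 6 7 3
f 7 1 8
f 7 8 3
f 8 1 9
f 8 9 3
f 9 1 10
f 9 10 3
f 10 1 11
f 10 11 3
f 11 1 12
f 11 12 3
f 12 1 2
f 12 2 3
f 14 13 17
f 14 17 15
f 15 17 18
f 15 18 16
f 17 13 19
f 17 19 18
f 18 19 20
f 18 20 16
f 19 13 21
f 19 21 20
f 20 21 22
f 20 22 16
f 21 13 23
f 21 23 22
f 22 23 24
f 22 24 16
f 23 13 25
f 23 25 24
f 24 25 26
f 24 26 16
f 25 13 27
f 25 27 26
f 26 27 28
f 26 28 16
f 27 13 29
f 27 29 28
f 28 29 30
f 28 30 16
f 29 13 31
f 29 31 30
f 30 31 32
f 30 32 16
f 31 13 33
f 31 33 32
f 32 33 34
f 32 34 16
f 33 13 35
f 33 35 34
f 34 35 36
f 34 36 16
f 35 13 37
f 35 37 36
f 36 37 38
f 36 38 16
f 37 13 39
f 37 39 38
f 38 39 40
f 38 40 16
f 39 13 41
f 39 41 40
f 40 41 42
f 40 42 16
f 41 13 43
f 41 43 42
f 42 43 44
f 42 44 16
f 43 13 14
f 43 14 44
f 44 14 15
f 44 15 16
f 46 48 45
f 49 46 45
f 45 48 47
f 47 49 45
f 46 52 48
f 50 46 49
f 50 52 46
f 48 52 47
f 51 49 47
f 47 52 51
f 51 50 49
f 52 50 51
f 54 53 57
f 54 57 55
f 55 57 58
f 55 58 56
f 57 53 59
f 57 59 58
f 58 59 60
f 58 60 56
f 59 53 61
f 59 61 60
f 60 61 62
f 60 62 56
f 61 53 63
f 61 63 62
f 62 63 64
f 62 64 56
f 63 53 65
f 63 65 64
f 64 65 66
f 64 66 56
f 65 53 67
f 65 67 66
f 66 67 68
f 66 68 56
f 67 53 69
f 67 69 68
f 68 69 70
f 68 70 56
f 69 53 71
f 69 71 70
f 70 71 72
f 70 72 56
f 71 53 73
f 71 73 72
f 72 73 74
f 72 74 56
f 73 53 75
f 73 75 74
f 74 75 76
f 74 76 56
f 75 53 77
f 75 77 76
f 76 77 78
f 76 78 56
f 77 53 54
f 77 54 78
f 78 54 55
f 78 55 56
f 80 79 82
f 80 82 81
f 82 79 83
f 82 83 81
f 83 79 84
f 83 84 81
f 84 79 85
f 84 85 81
f 85 79 86
f 85 86 81
f 86 79 87
f 86 87 81
f 87 79 88
f 87 88 81
f 88 79 89
f 88 89 81
f 89 79 80
f 89 80 81

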